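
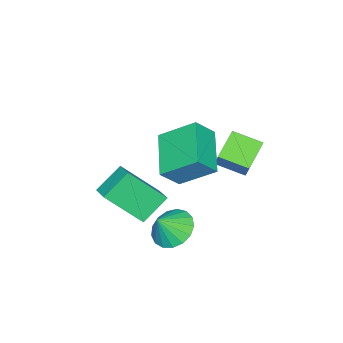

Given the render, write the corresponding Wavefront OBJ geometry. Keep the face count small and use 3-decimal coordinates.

v -0.767 -1.27 -0.219
v -0.051 -1.694 0.645
v -1.199 0.149 0.835
v -0.483 -0.275 1.7
v 0.843 -0.185 -1.02
v 1.559 -0.609 -0.155
v 0.411 1.234 0.035
v 1.127 0.81 0.899
v -2.781 -0.139 -0.667
v -2.53 0.162 0.042
v -3.099 1.086 -1.076
v -2.848 1.387 -0.367
v -1.392 0.033 -1.233
v -1.141 0.334 -0.524
v -1.71 1.258 -1.642
v -1.459 1.559 -0.933
v 0.454 -0.739 -4.247
v 1.108 -1.131 -4.863
v 1.146 -1.021 -3.333
v 1.242 -0.683 -4.827
v 1.196 -0.248 -4.657
v 0.98 0.075 -4.394
v 0.643 0.211 -4.097
v 0.263 0.129 -3.834
v -0.073 -0.151 -3.666
v -0.288 -0.566 -3.631
v -0.334 -1.021 -3.736
v -0.199 -1.411 -3.959
v 0.086 -1.647 -4.248
v 0.455 -1.675 -4.536
v 0.823 -1.489 -4.758
v 0.579 -4.237 -3.331
v -0.497 -3.79 -2.386
v -0.23 -2.914 -4.877
v -1.306 -2.466 -3.932
v 1.206 -3.454 -2.988
v 0.13 -3.006 -2.043
v 0.397 -2.13 -4.534
v -0.679 -1.683 -3.589
f 2 4 1
f 5 2 1
f 1 4 3
f 3 5 1
f 2 8 4
f 6 2 5
f 6 8 2
f 4 8 3
f 7 5 3
f 3 8 7
f 7 6 5
f 8 6 7
f 10 12 9
f 13 10 9
f 9 12 11
f 11 13 9
f 10 16 12
f 14 10 13
f 14 16 10
f 12 16 11
f 15 13 11
f 11 16 15
f 15 14 13
f 16 14 15
f 18 17 20
f 18 20 19
f 20 17 21
f 20 21 19
f 21 17 22
f 21 22 19
f 22 17 23
f 22 23 19
f 23 17 24
f 23 24 19
f 24 17 25
f 24 25 19
f 25 17 26
f 25 26 19
f 26 17 27
f 26 27 19
f 27 17 28
f 27 28 19
f 28 17 29
f 28 29 19
f 29 17 30
f 29 30 19
f 30 17 31
f 30 31 19
f 31 17 18
f 31 18 19
f 33 35 32
f 36 33 32
f 32 35 34
f 34 36 32
f 33 39 35
f 37 33 36
f 37 39 33
f 35 39 34
f 38 36 34
f 34 39 38
f 38 37 36
f 39 37 38



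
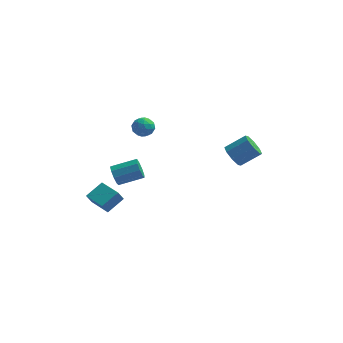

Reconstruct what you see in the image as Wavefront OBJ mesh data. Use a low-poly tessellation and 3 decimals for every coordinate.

v 3.411 0.771 0.29
v 3.714 1.187 -0.349
v 4.873 1.664 0.511
v 4.569 1.249 1.15
v 3.317 1.531 -0.005
v 4.476 2.008 0.855
v 2.975 1.43 0.511
v 4.134 1.907 1.372
v 2.888 0.943 0.898
v 4.047 1.421 1.758
v 3.107 0.356 0.929
v 4.266 0.833 1.789
v 3.504 0.012 0.585
v 4.663 0.489 1.445
v 3.846 0.113 0.068
v 5.005 0.59 0.929
v 3.933 0.599 -0.318
v 5.092 1.077 0.542
v -4.504 -1.803 -3.027
v -4.761 -2.099 -2.295
v -3.756 -0.9 -2.4
v -4.012 -1.195 -1.668
v -3.308 -2.805 -3.012
v -3.564 -3.1 -2.28
v -2.559 -1.901 -2.385
v -2.816 -2.197 -1.653
v -2.86 -2.848 0.348
v -2.555 -3.178 -0.201
v -1.135 -2.702 0.302
v -1.44 -2.372 0.852
v -2.665 -2.72 -0.323
v -1.245 -2.245 0.181
v -2.866 -2.323 -0.13
v -1.446 -1.847 0.374
v -3.065 -2.171 0.286
v -1.645 -1.695 0.79
v -3.168 -2.335 0.732
v -1.748 -1.86 1.235
v -3.127 -2.74 0.997
v -1.706 -2.265 1.501
v -2.961 -3.195 0.959
v -1.541 -2.719 1.463
v -2.748 -3.487 0.635
v -1.328 -3.012 1.139
v -2.587 -3.48 0.177
v -1.167 -3.005 0.681
v -2.509 3.422 0.032
v -2.079 3.624 0.622
v -2.721 2.336 0.558
v -2.291 2.538 1.148
v -2.959 2.876 1.032
v -2.828 3.547 0.707
v -1.972 2.413 0.473
v -1.841 3.084 0.148
v -1.748 3 0.894
v -2.357 3.287 1.24
v -2.443 2.673 -0.06
v -3.052 2.96 0.286
v -2.276 3.618 0.281
v -2.524 2.342 0.899
v -2.917 2.541 0.831
v -2.664 2.659 1.178
v -2.715 3.573 0.331
v -2.463 3.692 0.677
v -2.98 3.252 0.919
v -2.337 2.268 0.503
v -2.085 2.387 0.849
v -2.136 3.301 0.002
v -1.883 3.419 0.349
v -1.82 2.708 0.261
v -1.828 3.37 0.787
v -1.953 2.732 1.097
v -1.765 2.659 0.7
v -1.688 3.053 0.509
v -2.186 3.539 0.991
v -2.311 2.901 1.3
v -2.703 3.099 1.232
v -2.626 3.494 1.041
v -1.992 3.172 1.151
v -2.489 3.059 -0.12
v -2.614 2.421 0.189
v -2.174 2.466 0.139
v -2.097 2.861 -0.052
v -2.847 3.228 0.083
v -2.972 2.59 0.393
v -3.112 2.907 0.671
v -3.035 3.301 0.48
v -2.808 2.788 0.029
f 2 1 5
f 2 5 3
f 3 5 6
f 3 6 4
f 5 1 7
f 5 7 6
f 6 7 8
f 6 8 4
f 7 1 9
f 7 9 8
f 8 9 10
f 8 10 4
f 9 1 11
f 9 11 10
f 10 11 12
f 10 12 4
f 11 1 13
f 11 13 12
f 12 13 14
f 12 14 4
f 13 1 15
f 13 15 14
f 14 15 16
f 14 16 4
f 15 1 17
f 15 17 16
f 16 17 18
f 16 18 4
f 17 1 2
f 17 2 18
f 18 2 3
f 18 3 4
f 20 22 19
f 23 20 19
f 19 22 21
f 21 23 19
f 20 26 22
f 24 20 23
f 24 26 20
f 22 26 21
f 25 23 21
f 21 26 25
f 25 24 23
f 26 24 25
f 28 27 31
f 28 31 29
f 29 31 32
f 29 32 30
f 31 27 33
f 31 33 32
f 32 33 34
f 32 34 30
f 33 27 35
f 33 35 34
f 34 35 36
f 34 36 30
f 35 27 37
f 35 37 36
f 36 37 38
f 36 38 30
f 37 27 39
f 37 39 38
f 38 39 40
f 38 40 30
f 39 27 41
f 39 41 40
f 40 41 42
f 40 42 30
f 41 27 43
f 41 43 42
f 42 43 44
f 42 44 30
f 43 27 45
f 43 45 44
f 44 45 46
f 44 46 30
f 45 27 28
f 45 28 46
f 46 28 29
f 46 29 30
f 47 84 63
f 84 58 87
f 63 87 52
f 84 87 63
f 47 63 59
f 63 52 64
f 59 64 48
f 63 64 59
f 47 59 68
f 59 48 69
f 68 69 54
f 59 69 68
f 47 68 80
f 68 54 83
f 80 83 57
f 68 83 80
f 47 80 84
f 80 57 88
f 84 88 58
f 80 88 84
f 48 64 75
f 64 52 78
f 75 78 56
f 64 78 75
f 52 87 65
f 87 58 86
f 65 86 51
f 87 86 65
f 58 88 85
f 88 57 81
f 85 81 49
f 88 81 85
f 57 83 82
f 83 54 70
f 82 70 53
f 83 70 82
f 54 69 74
f 69 48 71
f 74 71 55
f 69 71 74
f 50 76 62
f 76 56 77
f 62 77 51
f 76 77 62
f 50 62 60
f 62 51 61
f 60 61 49
f 62 61 60
f 50 60 67
f 60 49 66
f 67 66 53
f 60 66 67
f 50 67 72
f 67 53 73
f 72 73 55
f 67 73 72
f 50 72 76
f 72 55 79
f 76 79 56
f 72 79 76
f 51 77 65
f 77 56 78
f 65 78 52
f 77 78 65
f 49 61 85
f 61 51 86
f 85 86 58
f 61 86 85
f 53 66 82
f 66 49 81
f 82 81 57
f 66 81 82
f 55 73 74
f 73 53 70
f 74 70 54
f 73 70 74
f 56 79 75
f 79 55 71
f 75 71 48
f 79 71 75



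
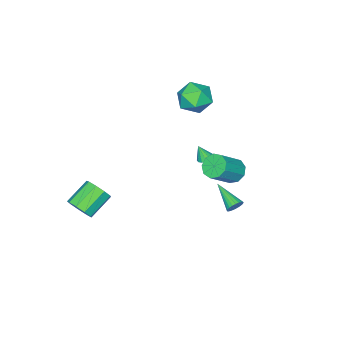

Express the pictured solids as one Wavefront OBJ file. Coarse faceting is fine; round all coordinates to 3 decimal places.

v -0.341 3.345 0.752
v 0.205 3.533 0.157
v 1.608 3.304 1.372
v 1.061 3.115 1.968
v 0.046 4.005 0.43
v 1.448 3.775 1.646
v -0.295 4.167 0.854
v 1.108 3.937 2.07
v -0.657 3.945 1.231
v 0.745 3.715 2.446
v -0.872 3.442 1.383
v 0.531 3.212 2.598
v -0.838 2.894 1.241
v 0.564 2.664 2.456
v -0.572 2.556 0.87
v 0.831 2.326 2.085
v -0.198 2.588 0.444
v 1.205 2.358 1.659
v 0.109 2.974 0.162
v 1.512 2.744 1.377
v -3.494 -1.324 -2.759
v -3.153 -1.674 -2.964
v -3.306 -1.716 -1.781
v -2.993 -1.431 -2.898
v -2.993 -1.153 -2.787
v -3.152 -0.93 -2.667
v -3.419 -0.832 -2.577
v -3.71 -0.891 -2.544
v -3.932 -1.087 -2.58
v -4.016 -1.358 -2.672
v -3.933 -1.619 -2.792
v -3.711 -1.786 -2.902
v -3.42 -1.807 -2.966
v -1.304 2.765 -3.455
v -1.081 2.494 -3.891
v -1.716 1.095 -2.625
v -0.907 2.515 -3.761
v -0.793 2.575 -3.584
v -0.757 2.664 -3.387
v -0.804 2.768 -3.201
v -0.928 2.871 -3.054
v -1.108 2.959 -2.967
v -1.318 3.017 -2.955
v -1.526 3.037 -3.018
v -1.701 3.015 -3.149
v -1.814 2.955 -3.325
v -1.85 2.867 -3.522
v -1.803 2.763 -3.708
v -1.68 2.659 -3.856
v -1.499 2.571 -3.942
v -1.289 2.513 -3.955
v -3.748 -1.01 2.318
v -2.601 -1.35 2.388
v -4.299 -2.87 2.312
v -3.152 -3.21 2.382
v -3.675 -2.671 3.316
v -3.335 -1.522 3.32
v -3.565 -2.698 1.38
v -3.225 -1.549 1.384
v -2.488 -2.393 1.808
v -2.556 -2.377 3.005
v -4.344 -1.843 1.695
v -4.412 -1.827 2.892
v 4.601 -3.837 -3.593
v 5.012 -4.216 -2.888
v 3.51 -4.082 -1.941
v 3.099 -3.703 -2.647
v 5.079 -3.604 -2.867
v 3.577 -3.47 -1.921
v 4.923 -3.102 -3.186
v 3.421 -2.968 -2.24
v 4.616 -2.943 -3.696
v 3.114 -2.809 -2.75
v 4.302 -3.203 -4.157
v 2.8 -3.069 -3.211
v 4.128 -3.759 -4.355
v 2.626 -3.625 -3.409
v 4.175 -4.352 -4.196
v 2.673 -4.218 -3.25
v 4.422 -4.704 -3.755
v 2.92 -4.57 -2.809
v 4.752 -4.65 -3.238
v 3.25 -4.516 -2.292
f 2 1 5
f 2 5 3
f 3 5 6
f 3 6 4
f 5 1 7
f 5 7 6
f 6 7 8
f 6 8 4
f 7 1 9
f 7 9 8
f 8 9 10
f 8 10 4
f 9 1 11
f 9 11 10
f 10 11 12
f 10 12 4
f 11 1 13
f 11 13 12
f 12 13 14
f 12 14 4
f 13 1 15
f 13 15 14
f 14 15 16
f 14 16 4
f 15 1 17
f 15 17 16
f 16 17 18
f 16 18 4
f 17 1 19
f 17 19 18
f 18 19 20
f 18 20 4
f 19 1 2
f 19 2 20
f 20 2 3
f 20 3 4
f 22 21 24
f 22 24 23
f 24 21 25
f 24 25 23
f 25 21 26
f 25 26 23
f 26 21 27
f 26 27 23
f 27 21 28
f 27 28 23
f 28 21 29
f 28 29 23
f 29 21 30
f 29 30 23
f 30 21 31
f 30 31 23
f 31 21 32
f 31 32 23
f 32 21 33
f 32 33 23
f 33 21 22
f 33 22 23
f 35 34 37
f 35 37 36
f 37 34 38
f 37 38 36
f 38 34 39
f 38 39 36
f 39 34 40
f 39 40 36
f 40 34 41
f 40 41 36
f 41 34 42
f 41 42 36
f 42 34 43
f 42 43 36
f 43 34 44
f 43 44 36
f 44 34 45
f 44 45 36
f 45 34 46
f 45 46 36
f 46 34 47
f 46 47 36
f 47 34 48
f 47 48 36
f 48 34 49
f 48 49 36
f 49 34 50
f 49 50 36
f 50 34 51
f 50 51 36
f 51 34 35
f 51 35 36
f 52 63 57
f 52 57 53
f 52 53 59
f 52 59 62
f 52 62 63
f 53 57 61
f 57 63 56
f 63 62 54
f 62 59 58
f 59 53 60
f 55 61 56
f 55 56 54
f 55 54 58
f 55 58 60
f 55 60 61
f 56 61 57
f 54 56 63
f 58 54 62
f 60 58 59
f 61 60 53
f 65 64 68
f 65 68 66
f 66 68 69
f 66 69 67
f 68 64 70
f 68 70 69
f 69 70 71
f 69 71 67
f 70 64 72
f 70 72 71
f 71 72 73
f 71 73 67
f 72 64 74
f 72 74 73
f 73 74 75
f 73 75 67
f 74 64 76
f 74 76 75
f 75 76 77
f 75 77 67
f 76 64 78
f 76 78 77
f 77 78 79
f 77 79 67
f 78 64 80
f 78 80 79
f 79 80 81
f 79 81 67
f 80 64 82
f 80 82 81
f 81 82 83
f 81 83 67
f 82 64 65
f 82 65 83
f 83 65 66
f 83 66 67



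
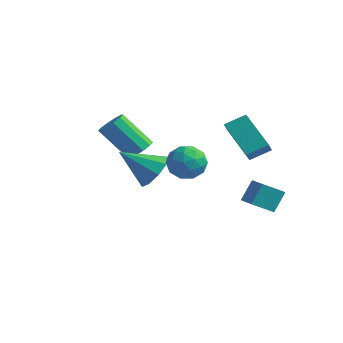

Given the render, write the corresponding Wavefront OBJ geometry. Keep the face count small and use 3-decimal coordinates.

v -0.345 -1.862 0.391
v 0.362 -1.941 1.094
v -1.575 -2.758 1.529
v 0.014 -1.358 1.177
v -0.502 -1.011 0.892
v -0.945 -1.062 0.373
v -1.107 -1.487 -0.137
v -0.912 -2.088 -0.401
v -0.453 -2.583 -0.293
v 0.058 -2.741 0.134
v 0.379 -2.487 0.682
v -3.142 0.502 -0.201
v -2.589 0.496 0.275
v -3.905 0.012 1.798
v -4.458 0.018 1.321
v -2.757 0.914 0.262
v -4.074 0.43 1.785
v -3.072 1.175 0.073
v -4.389 0.691 1.595
v -3.414 1.179 -0.222
v -4.731 0.695 1.301
v -3.652 0.924 -0.508
v -4.969 0.44 1.014
v -3.695 0.508 -0.678
v -5.011 0.024 0.845
v -3.526 0.09 -0.665
v -4.843 -0.394 0.858
v -3.211 -0.171 -0.475
v -4.528 -0.655 1.047
v -2.869 -0.175 -0.181
v -4.186 -0.659 1.342
v -2.631 0.08 0.106
v -3.948 -0.404 1.628
v 0.241 -1.069 1.539
v 0.631 -0.68 0.77
v 1.389 -2.08 1.61
v 1.779 -1.691 0.841
v 1.761 -1.211 1.657
v 1.051 -0.586 1.612
v 0.969 -2.174 0.768
v 0.259 -1.549 0.723
v 1.081 -1.363 0.293
v 1.571 -0.768 0.842
v 0.449 -1.992 1.538
v 0.939 -1.397 2.087
v 0.335 -0.786 1.148
v 1.685 -1.974 1.232
v 1.674 -1.692 1.711
v 1.903 -1.463 1.259
v 0.582 -0.731 1.643
v 0.812 -0.502 1.191
v 1.476 -0.814 1.713
v 1.208 -2.258 1.189
v 1.438 -2.029 0.737
v 0.117 -1.297 1.121
v 0.346 -1.068 0.669
v 0.544 -1.946 0.667
v 0.829 -0.958 0.416
v 1.504 -1.552 0.458
v 1.028 -1.836 0.414
v 0.61 -1.469 0.389
v 1.117 -0.609 0.739
v 1.792 -1.203 0.781
v 1.781 -0.921 1.26
v 1.364 -0.554 1.234
v 1.381 -1.01 0.458
v 0.228 -1.557 1.599
v 0.903 -2.151 1.641
v 0.656 -2.206 1.146
v 0.239 -1.839 1.12
v 0.516 -1.208 1.922
v 1.191 -1.802 1.964
v 1.41 -1.291 1.991
v 0.992 -0.924 1.966
v 0.639 -1.75 1.922
v 1.775 2.253 -2.71
v 1.847 2.97 -1.725
v 0.922 2.618 -2.913
v 0.994 3.335 -1.929
v 2.346 3.185 -3.431
v 2.418 3.902 -2.447
v 1.493 3.55 -3.635
v 1.565 4.267 -2.65
v -0.014 2.529 1.626
v 0.592 3.347 2.117
v -0.241 3.068 1.009
v 0.364 3.886 1.5
v 1.676 1.954 0.5
v 2.281 2.772 0.991
v 1.448 2.493 -0.117
v 2.054 3.311 0.374
f 2 1 4
f 2 4 3
f 4 1 5
f 4 5 3
f 5 1 6
f 5 6 3
f 6 1 7
f 6 7 3
f 7 1 8
f 7 8 3
f 8 1 9
f 8 9 3
f 9 1 10
f 9 10 3
f 10 1 11
f 10 11 3
f 11 1 2
f 11 2 3
f 13 12 16
f 13 16 14
f 14 16 17
f 14 17 15
f 16 12 18
f 16 18 17
f 17 18 19
f 17 19 15
f 18 12 20
f 18 20 19
f 19 20 21
f 19 21 15
f 20 12 22
f 20 22 21
f 21 22 23
f 21 23 15
f 22 12 24
f 22 24 23
f 23 24 25
f 23 25 15
f 24 12 26
f 24 26 25
f 25 26 27
f 25 27 15
f 26 12 28
f 26 28 27
f 27 28 29
f 27 29 15
f 28 12 30
f 28 30 29
f 29 30 31
f 29 31 15
f 30 12 32
f 30 32 31
f 31 32 33
f 31 33 15
f 32 12 13
f 32 13 33
f 33 13 14
f 33 14 15
f 34 71 50
f 71 45 74
f 50 74 39
f 71 74 50
f 34 50 46
f 50 39 51
f 46 51 35
f 50 51 46
f 34 46 55
f 46 35 56
f 55 56 41
f 46 56 55
f 34 55 67
f 55 41 70
f 67 70 44
f 55 70 67
f 34 67 71
f 67 44 75
f 71 75 45
f 67 75 71
f 35 51 62
f 51 39 65
f 62 65 43
f 51 65 62
f 39 74 52
f 74 45 73
f 52 73 38
f 74 73 52
f 45 75 72
f 75 44 68
f 72 68 36
f 75 68 72
f 44 70 69
f 70 41 57
f 69 57 40
f 70 57 69
f 41 56 61
f 56 35 58
f 61 58 42
f 56 58 61
f 37 63 49
f 63 43 64
f 49 64 38
f 63 64 49
f 37 49 47
f 49 38 48
f 47 48 36
f 49 48 47
f 37 47 54
f 47 36 53
f 54 53 40
f 47 53 54
f 37 54 59
f 54 40 60
f 59 60 42
f 54 60 59
f 37 59 63
f 59 42 66
f 63 66 43
f 59 66 63
f 38 64 52
f 64 43 65
f 52 65 39
f 64 65 52
f 36 48 72
f 48 38 73
f 72 73 45
f 48 73 72
f 40 53 69
f 53 36 68
f 69 68 44
f 53 68 69
f 42 60 61
f 60 40 57
f 61 57 41
f 60 57 61
f 43 66 62
f 66 42 58
f 62 58 35
f 66 58 62
f 77 79 76
f 80 77 76
f 76 79 78
f 78 80 76
f 77 83 79
f 81 77 80
f 81 83 77
f 79 83 78
f 82 80 78
f 78 83 82
f 82 81 80
f 83 81 82
f 85 87 84
f 88 85 84
f 84 87 86
f 86 88 84
f 85 91 87
f 89 85 88
f 89 91 85
f 87 91 86
f 90 88 86
f 86 91 90
f 90 89 88
f 91 89 90



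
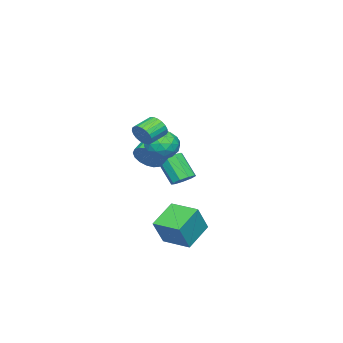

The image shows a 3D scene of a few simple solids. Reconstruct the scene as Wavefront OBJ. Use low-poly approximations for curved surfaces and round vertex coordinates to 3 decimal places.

v -3.745 -1.135 -2.375
v -3.029 -1.441 -2.423
v -3.379 -2.491 -0.953
v -4.095 -2.185 -0.905
v -3.022 -1.008 -2.112
v -3.372 -2.058 -0.642
v -3.353 -0.634 -1.924
v -3.703 -1.684 -0.454
v -3.867 -0.495 -1.946
v -4.217 -1.545 -0.477
v -4.325 -0.655 -2.17
v -4.675 -1.705 -0.7
v -4.511 -1.04 -2.489
v -4.861 -2.09 -1.019
v -4.339 -1.469 -2.755
v -4.688 -2.519 -1.285
v -3.889 -1.742 -2.843
v -4.238 -2.792 -1.373
v -3.372 -1.731 -2.712
v -3.721 -2.781 -1.242
v -0.56 -0.005 1.894
v 0.322 0.342 2.325
v 0.318 -1.142 1.015
v 1.2 -0.795 1.446
v 0.502 -1.306 2.026
v -0.04 -0.603 2.57
v 0.68 -0.197 0.77
v 0.138 0.506 1.314
v 1.088 0.223 1.631
v 0.978 -0.462 2.407
v -0.338 -0.338 0.933
v -0.448 -1.023 1.709
v -0.196 0.268 2.187
v 0.836 -1.068 1.153
v 0.426 -1.368 1.494
v 0.944 -1.164 1.748
v -0.409 -0.287 2.331
v 0.11 -0.083 2.584
v 0.216 -1.051 2.408
v 0.53 -0.717 0.756
v 1.049 -0.513 1.009
v -0.304 0.364 1.592
v 0.214 0.568 1.846
v 0.424 0.251 0.932
v 0.773 0.403 2.032
v 1.289 -0.266 1.515
v 0.983 0.086 1.118
v 0.664 0.499 1.438
v 0.708 -0 2.488
v 1.224 -0.668 1.971
v 0.814 -0.969 2.312
v 0.495 -0.555 2.632
v 1.158 -0.07 2.08
v -0.584 -0.132 1.369
v -0.068 -0.8 0.852
v 0.145 -0.245 0.708
v -0.174 0.169 1.028
v -0.649 -0.534 1.825
v -0.133 -1.203 1.308
v -0.024 -1.299 1.902
v -0.343 -0.886 2.222
v -0.518 -0.73 1.26
v 2.527 -0.445 3.049
v 2.851 -0.261 3.688
v 1.798 0.128 4.111
v 1.473 -0.055 3.471
v 2.881 -0.002 3.524
v 1.828 0.387 3.947
v 2.85 0.18 3.278
v 1.796 0.569 3.701
v 2.763 0.255 2.993
v 1.709 0.644 3.416
v 2.635 0.208 2.717
v 1.581 0.597 3.14
v 2.488 0.049 2.498
v 1.435 0.438 2.921
v 2.348 -0.196 2.375
v 1.295 0.193 2.798
v 2.239 -0.484 2.368
v 1.186 -0.095 2.791
v 2.18 -0.765 2.479
v 1.126 -0.375 2.901
v 2.181 -0.99 2.688
v 1.127 -0.601 3.111
v 2.241 -1.121 2.96
v 1.188 -0.732 3.382
v 2.351 -1.136 3.247
v 1.298 -0.746 3.669
v 2.491 -1.03 3.499
v 1.438 -0.641 3.922
v 2.638 -0.824 3.674
v 1.584 -0.435 4.097
v 2.765 -0.552 3.741
v 1.712 -0.163 4.164
v 3.019 1.062 -4.264
v 1.418 1.347 -3.302
v 3.308 2.767 -4.29
v 1.707 3.053 -3.327
v 3.953 0.927 -2.673
v 2.352 1.213 -1.71
v 4.242 2.633 -2.698
v 2.641 2.918 -1.736
v -0.835 -1.87 0.157
v -0.458 -2.218 0.957
v -2.247 -2.078 1.862
v -2.625 -1.73 1.063
v -0.403 -1.769 0.997
v -2.192 -1.628 1.902
v -0.446 -1.342 0.845
v -2.235 -1.202 1.75
v -0.579 -1.037 0.535
v -2.368 -0.897 1.44
v -0.771 -0.922 0.139
v -2.56 -0.782 1.044
v -0.977 -1.025 -0.253
v -2.766 -0.885 0.652
v -1.151 -1.321 -0.551
v -2.94 -1.181 0.354
v -1.253 -1.743 -0.687
v -3.042 -1.603 0.219
v -1.259 -2.194 -0.629
v -3.048 -2.054 0.276
v -1.168 -2.571 -0.391
v -2.957 -2.431 0.514
v -1.001 -2.787 -0.028
v -2.79 -2.647 0.878
v -0.796 -2.793 0.378
v -2.585 -2.653 1.284
v -0.6 -2.588 0.733
v -2.389 -2.448 1.639
f 2 1 5
f 2 5 3
f 3 5 6
f 3 6 4
f 5 1 7
f 5 7 6
f 6 7 8
f 6 8 4
f 7 1 9
f 7 9 8
f 8 9 10
f 8 10 4
f 9 1 11
f 9 11 10
f 10 11 12
f 10 12 4
f 11 1 13
f 11 13 12
f 12 13 14
f 12 14 4
f 13 1 15
f 13 15 14
f 14 15 16
f 14 16 4
f 15 1 17
f 15 17 16
f 16 17 18
f 16 18 4
f 17 1 19
f 17 19 18
f 18 19 20
f 18 20 4
f 19 1 2
f 19 2 20
f 20 2 3
f 20 3 4
f 21 58 37
f 58 32 61
f 37 61 26
f 58 61 37
f 21 37 33
f 37 26 38
f 33 38 22
f 37 38 33
f 21 33 42
f 33 22 43
f 42 43 28
f 33 43 42
f 21 42 54
f 42 28 57
f 54 57 31
f 42 57 54
f 21 54 58
f 54 31 62
f 58 62 32
f 54 62 58
f 22 38 49
f 38 26 52
f 49 52 30
f 38 52 49
f 26 61 39
f 61 32 60
f 39 60 25
f 61 60 39
f 32 62 59
f 62 31 55
f 59 55 23
f 62 55 59
f 31 57 56
f 57 28 44
f 56 44 27
f 57 44 56
f 28 43 48
f 43 22 45
f 48 45 29
f 43 45 48
f 24 50 36
f 50 30 51
f 36 51 25
f 50 51 36
f 24 36 34
f 36 25 35
f 34 35 23
f 36 35 34
f 24 34 41
f 34 23 40
f 41 40 27
f 34 40 41
f 24 41 46
f 41 27 47
f 46 47 29
f 41 47 46
f 24 46 50
f 46 29 53
f 50 53 30
f 46 53 50
f 25 51 39
f 51 30 52
f 39 52 26
f 51 52 39
f 23 35 59
f 35 25 60
f 59 60 32
f 35 60 59
f 27 40 56
f 40 23 55
f 56 55 31
f 40 55 56
f 29 47 48
f 47 27 44
f 48 44 28
f 47 44 48
f 30 53 49
f 53 29 45
f 49 45 22
f 53 45 49
f 64 63 67
f 64 67 65
f 65 67 68
f 65 68 66
f 67 63 69
f 67 69 68
f 68 69 70
f 68 70 66
f 69 63 71
f 69 71 70
f 70 71 72
f 70 72 66
f 71 63 73
f 71 73 72
f 72 73 74
f 72 74 66
f 73 63 75
f 73 75 74
f 74 75 76
f 74 76 66
f 75 63 77
f 75 77 76
f 76 77 78
f 76 78 66
f 77 63 79
f 77 79 78
f 78 79 80
f 78 80 66
f 79 63 81
f 79 81 80
f 80 81 82
f 80 82 66
f 81 63 83
f 81 83 82
f 82 83 84
f 82 84 66
f 83 63 85
f 83 85 84
f 84 85 86
f 84 86 66
f 85 63 87
f 85 87 86
f 86 87 88
f 86 88 66
f 87 63 89
f 87 89 88
f 88 89 90
f 88 90 66
f 89 63 91
f 89 91 90
f 90 91 92
f 90 92 66
f 91 63 93
f 91 93 92
f 92 93 94
f 92 94 66
f 93 63 64
f 93 64 94
f 94 64 65
f 94 65 66
f 96 98 95
f 99 96 95
f 95 98 97
f 97 99 95
f 96 102 98
f 100 96 99
f 100 102 96
f 98 102 97
f 101 99 97
f 97 102 101
f 101 100 99
f 102 100 101
f 104 103 107
f 104 107 105
f 105 107 108
f 105 108 106
f 107 103 109
f 107 109 108
f 108 109 110
f 108 110 106
f 109 103 111
f 109 111 110
f 110 111 112
f 110 112 106
f 111 103 113
f 111 113 112
f 112 113 114
f 112 114 106
f 113 103 115
f 113 115 114
f 114 115 116
f 114 116 106
f 115 103 117
f 115 117 116
f 116 117 118
f 116 118 106
f 117 103 119
f 117 119 118
f 118 119 120
f 118 120 106
f 119 103 121
f 119 121 120
f 120 121 122
f 120 122 106
f 121 103 123
f 121 123 122
f 122 123 124
f 122 124 106
f 123 103 125
f 123 125 124
f 124 125 126
f 124 126 106
f 125 103 127
f 125 127 126
f 126 127 128
f 126 128 106
f 127 103 129
f 127 129 128
f 128 129 130
f 128 130 106
f 129 103 104
f 129 104 130
f 130 104 105
f 130 105 106



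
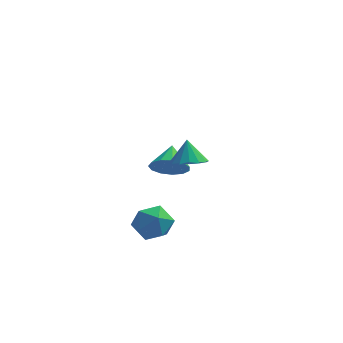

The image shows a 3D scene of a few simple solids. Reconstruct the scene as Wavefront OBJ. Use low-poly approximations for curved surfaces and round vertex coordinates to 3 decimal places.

v -2.841 -2.109 -0.278
v -1.877 -2.032 -0.633
v -2.763 -3.768 -0.427
v -1.799 -3.691 -0.782
v -2.004 -3.469 0.203
v -2.053 -2.443 0.295
v -2.587 -3.357 -1.355
v -2.636 -2.331 -1.263
v -1.72 -2.803 -1.299
v -1.36 -2.872 -0.336
v -3.28 -2.928 -0.724
v -2.92 -2.997 0.239
v -0.879 -1.807 2.791
v -0.077 -2.059 3.012
v -1.021 -1.293 3.889
v -0.024 -1.651 2.828
v -0.201 -1.285 2.634
v -0.56 -1.059 2.482
v -1.004 -1.033 2.413
v -1.415 -1.215 2.445
v -1.682 -1.555 2.57
v -1.735 -1.963 2.754
v -1.558 -2.329 2.948
v -1.199 -2.555 3.1
v -0.755 -2.58 3.169
v -0.344 -2.399 3.137
v -2.282 2.522 -0.464
v -1.69 2.943 -1.123
v -2.298 3.718 0.284
v -2.207 3.042 -1.292
v -2.747 2.976 -1.198
v -3.139 2.766 -0.871
v -3.26 2.478 -0.415
v -3.069 2.205 0.025
v -2.629 2.033 0.311
v -2.079 2.016 0.35
v -1.593 2.16 0.131
v -1.325 2.419 -0.277
v -1.362 2.711 -0.744
f 1 12 6
f 1 6 2
f 1 2 8
f 1 8 11
f 1 11 12
f 2 6 10
f 6 12 5
f 12 11 3
f 11 8 7
f 8 2 9
f 4 10 5
f 4 5 3
f 4 3 7
f 4 7 9
f 4 9 10
f 5 10 6
f 3 5 12
f 7 3 11
f 9 7 8
f 10 9 2
f 14 13 16
f 14 16 15
f 16 13 17
f 16 17 15
f 17 13 18
f 17 18 15
f 18 13 19
f 18 19 15
f 19 13 20
f 19 20 15
f 20 13 21
f 20 21 15
f 21 13 22
f 21 22 15
f 22 13 23
f 22 23 15
f 23 13 24
f 23 24 15
f 24 13 25
f 24 25 15
f 25 13 26
f 25 26 15
f 26 13 14
f 26 14 15
f 28 27 30
f 28 30 29
f 30 27 31
f 30 31 29
f 31 27 32
f 31 32 29
f 32 27 33
f 32 33 29
f 33 27 34
f 33 34 29
f 34 27 35
f 34 35 29
f 35 27 36
f 35 36 29
f 36 27 37
f 36 37 29
f 37 27 38
f 37 38 29
f 38 27 39
f 38 39 29
f 39 27 28
f 39 28 29



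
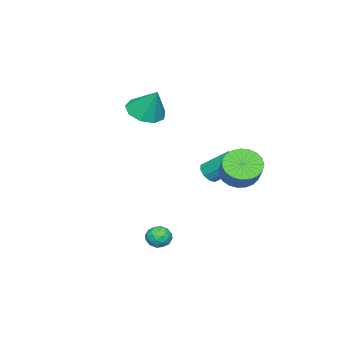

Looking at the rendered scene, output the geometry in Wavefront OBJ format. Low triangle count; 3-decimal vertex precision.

v -2.531 -3.994 2.309
v -1.541 -4.344 2.322
v -2.249 -3.146 3.791
v -1.576 -3.719 1.97
v -2.058 -3.223 1.777
v -2.761 -3.087 1.833
v -3.356 -3.376 2.112
v -3.565 -3.954 2.483
v -3.291 -4.551 2.773
v -2.66 -4.888 2.846
v -1.969 -4.806 2.668
v -3.106 -0.743 -1.417
v -2.449 -0.699 -1.375
v -2.597 0.547 -0.381
v -3.254 0.503 -0.423
v -2.571 -0.465 -1.686
v -2.719 0.781 -0.692
v -2.898 -0.337 -1.894
v -3.045 0.908 -0.9
v -3.304 -0.364 -1.92
v -3.452 0.881 -0.926
v -3.635 -0.536 -1.754
v -3.782 0.709 -0.76
v -3.763 -0.787 -1.459
v -3.911 0.459 -0.465
v -3.641 -1.021 -1.148
v -3.789 0.225 -0.154
v -3.315 -1.148 -0.94
v -3.462 0.097 0.054
v -2.908 -1.121 -0.914
v -3.056 0.124 0.08
v -2.578 -0.949 -1.08
v -2.725 0.296 -0.086
v 2.509 0.262 -3.689
v 3.013 -0.106 -3.437
v 1.827 -0.574 -3.543
v 2.331 -0.942 -3.291
v 2.092 -0.416 -2.946
v 2.514 0.101 -3.036
v 2.326 -0.781 -3.944
v 2.748 -0.264 -4.034
v 2.9 -0.75 -3.594
v 2.755 -0.524 -2.977
v 2.085 -0.156 -4.003
v 1.94 0.07 -3.386
v 2.821 0.151 -3.576
v 2.019 -0.831 -3.404
v 1.879 -0.522 -3.201
v 2.175 -0.738 -3.053
v 2.528 0.273 -3.34
v 2.824 0.057 -3.192
v 2.282 -0.125 -2.903
v 2.016 -0.737 -3.788
v 2.312 -0.953 -3.64
v 2.665 0.058 -3.927
v 2.961 -0.158 -3.779
v 2.558 -0.555 -4.077
v 3.051 -0.443 -3.52
v 2.65 -0.935 -3.434
v 2.647 -0.84 -3.818
v 2.895 -0.537 -3.871
v 2.966 -0.311 -3.157
v 2.565 -0.802 -3.071
v 2.424 -0.493 -2.869
v 2.672 -0.189 -2.921
v 2.899 -0.689 -3.25
v 2.275 0.122 -3.909
v 1.874 -0.369 -3.823
v 2.168 -0.491 -4.059
v 2.416 -0.187 -4.111
v 2.19 0.255 -3.546
v 1.789 -0.237 -3.46
v 1.945 -0.143 -3.109
v 2.193 0.16 -3.162
v 1.941 0.009 -3.73
v -2.523 1.199 -0.799
v -1.734 0.716 -1.179
v -0.848 1.379 -0.181
v -1.637 1.861 0.199
v -1.74 1.065 -1.406
v -0.853 1.727 -0.408
v -1.881 1.437 -1.527
v -0.994 2.099 -0.529
v -2.133 1.767 -1.523
v -1.246 2.43 -0.525
v -2.452 2 -1.394
v -1.566 2.662 -0.396
v -2.784 2.094 -1.161
v -1.898 2.756 -0.163
v -3.071 2.033 -0.866
v -2.185 2.695 0.132
v -3.263 1.828 -0.56
v -2.377 2.49 0.438
v -3.327 1.514 -0.294
v -2.441 2.176 0.703
v -3.252 1.146 -0.116
v -2.366 1.808 0.881
v -3.051 0.787 -0.056
v -2.165 1.449 0.941
v -2.759 0.499 -0.125
v -1.873 1.161 0.873
v -2.426 0.332 -0.31
v -1.54 0.994 0.688
v -2.11 0.315 -0.579
v -1.224 0.978 0.419
v -1.865 0.451 -0.887
v -0.979 1.113 0.111
f 2 1 4
f 2 4 3
f 4 1 5
f 4 5 3
f 5 1 6
f 5 6 3
f 6 1 7
f 6 7 3
f 7 1 8
f 7 8 3
f 8 1 9
f 8 9 3
f 9 1 10
f 9 10 3
f 10 1 11
f 10 11 3
f 11 1 2
f 11 2 3
f 13 12 16
f 13 16 14
f 14 16 17
f 14 17 15
f 16 12 18
f 16 18 17
f 17 18 19
f 17 19 15
f 18 12 20
f 18 20 19
f 19 20 21
f 19 21 15
f 20 12 22
f 20 22 21
f 21 22 23
f 21 23 15
f 22 12 24
f 22 24 23
f 23 24 25
f 23 25 15
f 24 12 26
f 24 26 25
f 25 26 27
f 25 27 15
f 26 12 28
f 26 28 27
f 27 28 29
f 27 29 15
f 28 12 30
f 28 30 29
f 29 30 31
f 29 31 15
f 30 12 32
f 30 32 31
f 31 32 33
f 31 33 15
f 32 12 13
f 32 13 33
f 33 13 14
f 33 14 15
f 34 71 50
f 71 45 74
f 50 74 39
f 71 74 50
f 34 50 46
f 50 39 51
f 46 51 35
f 50 51 46
f 34 46 55
f 46 35 56
f 55 56 41
f 46 56 55
f 34 55 67
f 55 41 70
f 67 70 44
f 55 70 67
f 34 67 71
f 67 44 75
f 71 75 45
f 67 75 71
f 35 51 62
f 51 39 65
f 62 65 43
f 51 65 62
f 39 74 52
f 74 45 73
f 52 73 38
f 74 73 52
f 45 75 72
f 75 44 68
f 72 68 36
f 75 68 72
f 44 70 69
f 70 41 57
f 69 57 40
f 70 57 69
f 41 56 61
f 56 35 58
f 61 58 42
f 56 58 61
f 37 63 49
f 63 43 64
f 49 64 38
f 63 64 49
f 37 49 47
f 49 38 48
f 47 48 36
f 49 48 47
f 37 47 54
f 47 36 53
f 54 53 40
f 47 53 54
f 37 54 59
f 54 40 60
f 59 60 42
f 54 60 59
f 37 59 63
f 59 42 66
f 63 66 43
f 59 66 63
f 38 64 52
f 64 43 65
f 52 65 39
f 64 65 52
f 36 48 72
f 48 38 73
f 72 73 45
f 48 73 72
f 40 53 69
f 53 36 68
f 69 68 44
f 53 68 69
f 42 60 61
f 60 40 57
f 61 57 41
f 60 57 61
f 43 66 62
f 66 42 58
f 62 58 35
f 66 58 62
f 77 76 80
f 77 80 78
f 78 80 81
f 78 81 79
f 80 76 82
f 80 82 81
f 81 82 83
f 81 83 79
f 82 76 84
f 82 84 83
f 83 84 85
f 83 85 79
f 84 76 86
f 84 86 85
f 85 86 87
f 85 87 79
f 86 76 88
f 86 88 87
f 87 88 89
f 87 89 79
f 88 76 90
f 88 90 89
f 89 90 91
f 89 91 79
f 90 76 92
f 90 92 91
f 91 92 93
f 91 93 79
f 92 76 94
f 92 94 93
f 93 94 95
f 93 95 79
f 94 76 96
f 94 96 95
f 95 96 97
f 95 97 79
f 96 76 98
f 96 98 97
f 97 98 99
f 97 99 79
f 98 76 100
f 98 100 99
f 99 100 101
f 99 101 79
f 100 76 102
f 100 102 101
f 101 102 103
f 101 103 79
f 102 76 104
f 102 104 103
f 103 104 105
f 103 105 79
f 104 76 106
f 104 106 105
f 105 106 107
f 105 107 79
f 106 76 77
f 106 77 107
f 107 77 78
f 107 78 79



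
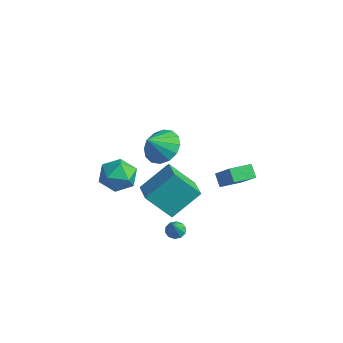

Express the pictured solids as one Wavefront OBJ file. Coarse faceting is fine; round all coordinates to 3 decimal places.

v 1.159 -3.291 0.06
v 1.519 -2.782 0.827
v 2.601 -3.938 -0.187
v 2.961 -3.429 0.58
v 2.318 -4.165 0.732
v 1.427 -3.765 0.885
v 2.693 -2.955 -0.245
v 1.802 -2.555 -0.092
v 2.467 -2.575 0.639
v 2.235 -3.322 1.243
v 1.885 -3.398 -0.603
v 1.653 -4.145 0.001
v 1.678 -1.507 -2.606
v 2.071 -0.055 -1.365
v 0.44 -0.864 -2.965
v 0.833 0.588 -1.724
v 2.547 -0.588 -3.956
v 2.94 0.864 -2.715
v 1.309 0.055 -4.315
v 1.702 1.507 -3.074
v 3.484 -1.916 2.515
v 3.869 -1.269 3.142
v 3.456 -2.764 3.405
v 3.367 -1.209 3.183
v 2.896 -1.339 3.045
v 2.583 -1.623 2.765
v 2.511 -1.986 2.418
v 2.7 -2.33 2.096
v 3.099 -2.563 1.887
v 3.601 -2.623 1.846
v 4.072 -2.494 1.984
v 4.385 -2.21 2.264
v 4.457 -1.847 2.612
v 4.268 -1.503 2.933
v 3.629 -1.252 -3.793
v 3.914 -1.545 -4.08
v 4.091 -1.788 -2.787
v 4.074 -1.288 -4.017
v 4.064 -1.017 -3.868
v 3.887 -0.836 -3.69
v 3.612 -0.814 -3.552
v 3.343 -0.959 -3.505
v 3.183 -1.216 -3.568
v 3.193 -1.486 -3.717
v 3.37 -1.667 -3.895
v 3.645 -1.69 -4.034
v 2.534 2.359 -3.288
v 1.989 2.525 -2.726
v 2.834 3.468 -3.325
v 2.289 3.634 -2.764
v 3.951 2.026 -1.816
v 3.406 2.192 -1.255
v 4.251 3.135 -1.854
v 3.706 3.301 -1.292
f 1 12 6
f 1 6 2
f 1 2 8
f 1 8 11
f 1 11 12
f 2 6 10
f 6 12 5
f 12 11 3
f 11 8 7
f 8 2 9
f 4 10 5
f 4 5 3
f 4 3 7
f 4 7 9
f 4 9 10
f 5 10 6
f 3 5 12
f 7 3 11
f 9 7 8
f 10 9 2
f 14 16 13
f 17 14 13
f 13 16 15
f 15 17 13
f 14 20 16
f 18 14 17
f 18 20 14
f 16 20 15
f 19 17 15
f 15 20 19
f 19 18 17
f 20 18 19
f 22 21 24
f 22 24 23
f 24 21 25
f 24 25 23
f 25 21 26
f 25 26 23
f 26 21 27
f 26 27 23
f 27 21 28
f 27 28 23
f 28 21 29
f 28 29 23
f 29 21 30
f 29 30 23
f 30 21 31
f 30 31 23
f 31 21 32
f 31 32 23
f 32 21 33
f 32 33 23
f 33 21 34
f 33 34 23
f 34 21 22
f 34 22 23
f 36 35 38
f 36 38 37
f 38 35 39
f 38 39 37
f 39 35 40
f 39 40 37
f 40 35 41
f 40 41 37
f 41 35 42
f 41 42 37
f 42 35 43
f 42 43 37
f 43 35 44
f 43 44 37
f 44 35 45
f 44 45 37
f 45 35 46
f 45 46 37
f 46 35 36
f 46 36 37
f 48 50 47
f 51 48 47
f 47 50 49
f 49 51 47
f 48 54 50
f 52 48 51
f 52 54 48
f 50 54 49
f 53 51 49
f 49 54 53
f 53 52 51
f 54 52 53



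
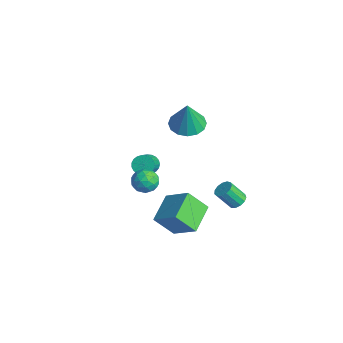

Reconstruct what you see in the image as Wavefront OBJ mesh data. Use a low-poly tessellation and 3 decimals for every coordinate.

v -0.569 -1.421 -2.839
v 0.8 -0.728 -1.752
v -0.083 -0.405 -4.098
v 1.286 0.288 -3.011
v 0.614 -2.768 -3.469
v 1.983 -2.075 -2.382
v 1.1 -1.752 -4.728
v 2.469 -1.059 -3.641
v -0.458 -2.074 -1.118
v 0.311 -2.383 -0.972
v -1.011 -3.217 -0.628
v -0.242 -3.526 -0.482
v -0.53 -2.882 -0.025
v -0.188 -2.175 -0.327
v -0.512 -3.425 -1.273
v -0.17 -2.718 -1.575
v 0.277 -3.218 -1.068
v 0.266 -2.883 -0.297
v -0.966 -2.717 -1.303
v -0.977 -2.382 -0.532
v -0.025 -2.128 -1.088
v -0.675 -3.472 -0.512
v -0.844 -3.093 -0.243
v -0.392 -3.275 -0.158
v -0.318 -2.006 -0.709
v 0.134 -2.188 -0.623
v -0.36 -2.481 -0.067
v -0.834 -3.412 -0.977
v -0.382 -3.594 -0.891
v -0.308 -2.325 -1.442
v 0.144 -2.507 -1.357
v -0.34 -3.119 -1.533
v 0.407 -2.801 -1.059
v 0.082 -3.473 -0.771
v -0.077 -3.413 -1.235
v 0.124 -2.998 -1.413
v 0.401 -2.604 -0.605
v 0.075 -3.275 -0.317
v -0.093 -2.897 -0.048
v 0.108 -2.481 -0.226
v 0.381 -3.094 -0.662
v -0.775 -2.325 -1.283
v -1.101 -2.996 -0.995
v -0.808 -3.119 -1.374
v -0.607 -2.703 -1.552
v -0.782 -2.127 -0.829
v -1.107 -2.799 -0.541
v -0.824 -2.602 -0.187
v -0.623 -2.187 -0.365
v -1.081 -2.506 -0.938
v -1.011 0.111 2.61
v -0.147 0.713 2.488
v -0.589 -0.111 4.51
v -0.547 1.064 2.618
v -1.072 1.161 2.746
v -1.581 0.976 2.837
v -1.937 0.559 2.868
v -2.044 0.023 2.829
v -1.875 -0.49 2.731
v -1.475 -0.842 2.601
v -0.95 -0.938 2.473
v -0.442 -0.753 2.382
v -0.086 -0.337 2.351
v 0.022 0.2 2.39
v -3.512 -1.124 -2.435
v -3.024 -0.69 -2.581
v -2.019 -1.482 -1.571
v -2.508 -1.916 -1.425
v -3.146 -0.568 -2.363
v -2.141 -1.36 -1.353
v -3.332 -0.541 -2.157
v -2.327 -1.333 -1.147
v -3.55 -0.616 -2
v -2.545 -1.408 -0.99
v -3.76 -0.778 -1.917
v -2.755 -1.57 -0.907
v -3.928 -1.001 -1.924
v -2.923 -1.793 -0.914
v -4.024 -1.244 -2.02
v -3.019 -2.036 -1.01
v -4.032 -1.467 -2.187
v -3.027 -2.259 -1.177
v -3.95 -1.63 -2.397
v -2.945 -2.422 -1.387
v -3.792 -1.706 -2.614
v -2.787 -2.498 -1.604
v -3.586 -1.682 -2.799
v -2.581 -2.473 -1.789
v -3.367 -1.56 -2.922
v -2.362 -2.352 -1.912
v -3.173 -1.364 -2.961
v -2.168 -2.156 -1.951
v -3.038 -1.126 -2.908
v -2.033 -1.918 -1.898
v -2.985 -0.887 -2.774
v -1.98 -1.679 -1.764
v 3.166 1.096 -1.25
v 3.737 0.991 -1.143
v 3.404 0.259 -0.083
v 2.834 0.364 -0.19
v 3.66 1.268 -0.976
v 3.327 0.536 0.084
v 3.426 1.49 -0.896
v 3.093 0.759 0.164
v 3.11 1.587 -0.929
v 2.777 0.856 0.131
v 2.812 1.528 -1.063
v 2.479 0.797 -0.003
v 2.626 1.332 -1.257
v 2.293 0.601 -0.197
v 2.612 1.061 -1.448
v 2.279 0.33 -0.388
v 2.774 0.8 -1.577
v 2.441 0.069 -0.517
v 3.06 0.634 -1.602
v 2.728 -0.097 -0.542
v 3.381 0.614 -1.515
v 3.048 -0.117 -0.455
v 3.633 0.747 -1.344
v 3.3 0.016 -0.284
f 2 4 1
f 5 2 1
f 1 4 3
f 3 5 1
f 2 8 4
f 6 2 5
f 6 8 2
f 4 8 3
f 7 5 3
f 3 8 7
f 7 6 5
f 8 6 7
f 9 46 25
f 46 20 49
f 25 49 14
f 46 49 25
f 9 25 21
f 25 14 26
f 21 26 10
f 25 26 21
f 9 21 30
f 21 10 31
f 30 31 16
f 21 31 30
f 9 30 42
f 30 16 45
f 42 45 19
f 30 45 42
f 9 42 46
f 42 19 50
f 46 50 20
f 42 50 46
f 10 26 37
f 26 14 40
f 37 40 18
f 26 40 37
f 14 49 27
f 49 20 48
f 27 48 13
f 49 48 27
f 20 50 47
f 50 19 43
f 47 43 11
f 50 43 47
f 19 45 44
f 45 16 32
f 44 32 15
f 45 32 44
f 16 31 36
f 31 10 33
f 36 33 17
f 31 33 36
f 12 38 24
f 38 18 39
f 24 39 13
f 38 39 24
f 12 24 22
f 24 13 23
f 22 23 11
f 24 23 22
f 12 22 29
f 22 11 28
f 29 28 15
f 22 28 29
f 12 29 34
f 29 15 35
f 34 35 17
f 29 35 34
f 12 34 38
f 34 17 41
f 38 41 18
f 34 41 38
f 13 39 27
f 39 18 40
f 27 40 14
f 39 40 27
f 11 23 47
f 23 13 48
f 47 48 20
f 23 48 47
f 15 28 44
f 28 11 43
f 44 43 19
f 28 43 44
f 17 35 36
f 35 15 32
f 36 32 16
f 35 32 36
f 18 41 37
f 41 17 33
f 37 33 10
f 41 33 37
f 52 51 54
f 52 54 53
f 54 51 55
f 54 55 53
f 55 51 56
f 55 56 53
f 56 51 57
f 56 57 53
f 57 51 58
f 57 58 53
f 58 51 59
f 58 59 53
f 59 51 60
f 59 60 53
f 60 51 61
f 60 61 53
f 61 51 62
f 61 62 53
f 62 51 63
f 62 63 53
f 63 51 64
f 63 64 53
f 64 51 52
f 64 52 53
f 66 65 69
f 66 69 67
f 67 69 70
f 67 70 68
f 69 65 71
f 69 71 70
f 70 71 72
f 70 72 68
f 71 65 73
f 71 73 72
f 72 73 74
f 72 74 68
f 73 65 75
f 73 75 74
f 74 75 76
f 74 76 68
f 75 65 77
f 75 77 76
f 76 77 78
f 76 78 68
f 77 65 79
f 77 79 78
f 78 79 80
f 78 80 68
f 79 65 81
f 79 81 80
f 80 81 82
f 80 82 68
f 81 65 83
f 81 83 82
f 82 83 84
f 82 84 68
f 83 65 85
f 83 85 84
f 84 85 86
f 84 86 68
f 85 65 87
f 85 87 86
f 86 87 88
f 86 88 68
f 87 65 89
f 87 89 88
f 88 89 90
f 88 90 68
f 89 65 91
f 89 91 90
f 90 91 92
f 90 92 68
f 91 65 93
f 91 93 92
f 92 93 94
f 92 94 68
f 93 65 95
f 93 95 94
f 94 95 96
f 94 96 68
f 95 65 66
f 95 66 96
f 96 66 67
f 96 67 68
f 98 97 101
f 98 101 99
f 99 101 102
f 99 102 100
f 101 97 103
f 101 103 102
f 102 103 104
f 102 104 100
f 103 97 105
f 103 105 104
f 104 105 106
f 104 106 100
f 105 97 107
f 105 107 106
f 106 107 108
f 106 108 100
f 107 97 109
f 107 109 108
f 108 109 110
f 108 110 100
f 109 97 111
f 109 111 110
f 110 111 112
f 110 112 100
f 111 97 113
f 111 113 112
f 112 113 114
f 112 114 100
f 113 97 115
f 113 115 114
f 114 115 116
f 114 116 100
f 115 97 117
f 115 117 116
f 116 117 118
f 116 118 100
f 117 97 119
f 117 119 118
f 118 119 120
f 118 120 100
f 119 97 98
f 119 98 120
f 120 98 99
f 120 99 100



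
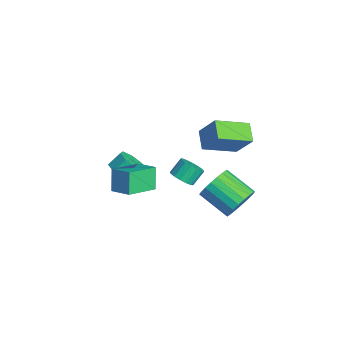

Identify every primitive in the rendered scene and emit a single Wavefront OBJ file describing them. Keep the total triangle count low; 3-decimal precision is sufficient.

v -0.883 1.956 3.971
v -0.065 2.585 5.359
v -1.054 3.889 3.195
v -0.237 4.519 4.584
v 0.197 1.821 3.396
v 1.014 2.451 4.785
v 0.025 3.755 2.621
v 0.843 4.384 4.009
v -3.518 -1.616 -0.922
v -3.049 -2.179 -0.271
v -3.173 -1.466 0.434
v -3.642 -0.904 -0.218
v -2.584 -1.726 -0.647
v -2.708 -1.013 0.058
v -2.666 -1.209 -1.184
v -2.79 -0.496 -0.479
v -3.247 -0.93 -1.568
v -3.371 -0.218 -0.863
v -3.987 -1.054 -1.574
v -4.111 -0.341 -0.869
v -4.452 -1.507 -1.198
v -4.576 -0.794 -0.493
v -4.37 -2.024 -0.661
v -4.494 -1.311 0.044
v -3.789 -2.302 -0.277
v -3.913 -1.59 0.428
v 0.133 0.743 1.143
v 0.786 1.068 1.101
v 0.499 1.741 1.854
v -0.153 1.417 1.897
v 0.568 1.253 0.853
v 0.282 1.926 1.607
v 0.234 1.301 0.683
v -0.052 1.974 1.437
v -0.127 1.2 0.637
v -0.413 1.873 1.39
v -0.418 0.976 0.726
v -0.705 1.649 1.479
v -0.562 0.69 0.927
v -0.848 1.363 1.68
v -0.519 0.419 1.186
v -0.806 1.092 1.939
v -0.302 0.234 1.433
v -0.588 0.907 2.187
v 0.032 0.186 1.603
v -0.254 0.859 2.357
v 0.393 0.287 1.65
v 0.107 0.96 2.403
v 0.685 0.511 1.561
v 0.398 1.184 2.314
v 0.828 0.797 1.36
v 0.542 1.47 2.113
v 2.066 -3.446 2.745
v 1.459 -3.27 3.972
v 1.225 -1.868 2.102
v 0.617 -1.692 3.329
v 3.043 -2.768 3.131
v 2.435 -2.592 4.358
v 2.201 -1.19 2.488
v 1.594 -1.014 3.715
v 3.44 2.982 1.375
v 4.006 2.992 2.259
v 2.667 1.908 3.129
v 2.1 1.898 2.245
v 3.753 3.344 2.309
v 2.414 2.261 3.179
v 3.446 3.634 2.197
v 2.107 2.551 3.068
v 3.138 3.811 1.944
v 1.799 2.728 2.814
v 2.882 3.845 1.592
v 1.543 2.761 2.462
v 2.723 3.729 1.202
v 1.383 2.646 2.072
v 2.687 3.484 0.842
v 1.348 2.401 1.713
v 2.781 3.152 0.575
v 1.442 2.069 1.445
v 2.99 2.791 0.445
v 1.651 1.708 1.316
v 3.276 2.463 0.477
v 1.937 1.379 1.347
v 3.59 2.224 0.664
v 2.251 1.141 1.534
v 3.879 2.117 0.973
v 2.539 1.033 1.844
v 4.091 2.159 1.352
v 2.752 1.075 2.223
v 4.191 2.343 1.735
v 2.852 1.259 2.606
v 4.161 2.638 2.056
v 2.822 1.554 2.926
f 2 4 1
f 5 2 1
f 1 4 3
f 3 5 1
f 2 8 4
f 6 2 5
f 6 8 2
f 4 8 3
f 7 5 3
f 3 8 7
f 7 6 5
f 8 6 7
f 10 9 13
f 10 13 11
f 11 13 14
f 11 14 12
f 13 9 15
f 13 15 14
f 14 15 16
f 14 16 12
f 15 9 17
f 15 17 16
f 16 17 18
f 16 18 12
f 17 9 19
f 17 19 18
f 18 19 20
f 18 20 12
f 19 9 21
f 19 21 20
f 20 21 22
f 20 22 12
f 21 9 23
f 21 23 22
f 22 23 24
f 22 24 12
f 23 9 25
f 23 25 24
f 24 25 26
f 24 26 12
f 25 9 10
f 25 10 26
f 26 10 11
f 26 11 12
f 28 27 31
f 28 31 29
f 29 31 32
f 29 32 30
f 31 27 33
f 31 33 32
f 32 33 34
f 32 34 30
f 33 27 35
f 33 35 34
f 34 35 36
f 34 36 30
f 35 27 37
f 35 37 36
f 36 37 38
f 36 38 30
f 37 27 39
f 37 39 38
f 38 39 40
f 38 40 30
f 39 27 41
f 39 41 40
f 40 41 42
f 40 42 30
f 41 27 43
f 41 43 42
f 42 43 44
f 42 44 30
f 43 27 45
f 43 45 44
f 44 45 46
f 44 46 30
f 45 27 47
f 45 47 46
f 46 47 48
f 46 48 30
f 47 27 49
f 47 49 48
f 48 49 50
f 48 50 30
f 49 27 51
f 49 51 50
f 50 51 52
f 50 52 30
f 51 27 28
f 51 28 52
f 52 28 29
f 52 29 30
f 54 56 53
f 57 54 53
f 53 56 55
f 55 57 53
f 54 60 56
f 58 54 57
f 58 60 54
f 56 60 55
f 59 57 55
f 55 60 59
f 59 58 57
f 60 58 59
f 62 61 65
f 62 65 63
f 63 65 66
f 63 66 64
f 65 61 67
f 65 67 66
f 66 67 68
f 66 68 64
f 67 61 69
f 67 69 68
f 68 69 70
f 68 70 64
f 69 61 71
f 69 71 70
f 70 71 72
f 70 72 64
f 71 61 73
f 71 73 72
f 72 73 74
f 72 74 64
f 73 61 75
f 73 75 74
f 74 75 76
f 74 76 64
f 75 61 77
f 75 77 76
f 76 77 78
f 76 78 64
f 77 61 79
f 77 79 78
f 78 79 80
f 78 80 64
f 79 61 81
f 79 81 80
f 80 81 82
f 80 82 64
f 81 61 83
f 81 83 82
f 82 83 84
f 82 84 64
f 83 61 85
f 83 85 84
f 84 85 86
f 84 86 64
f 85 61 87
f 85 87 86
f 86 87 88
f 86 88 64
f 87 61 89
f 87 89 88
f 88 89 90
f 88 90 64
f 89 61 91
f 89 91 90
f 90 91 92
f 90 92 64
f 91 61 62
f 91 62 92
f 92 62 63
f 92 63 64



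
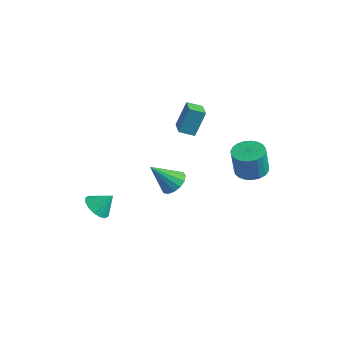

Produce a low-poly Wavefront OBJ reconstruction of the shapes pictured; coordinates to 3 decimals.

v -1.318 0.318 3.243
v -1.183 1.063 4.754
v -0.674 0.92 2.888
v -0.539 1.665 4.399
v -0.441 -0.445 3.541
v -0.306 0.3 5.052
v 0.203 0.157 3.186
v 0.338 0.902 4.697
v -2.77 1.803 -3.529
v -2.268 2.267 -2.929
v -3.69 0.837 -2.011
v -2.653 2.53 -2.995
v -3.069 2.598 -3.204
v -3.406 2.453 -3.5
v -3.572 2.134 -3.804
v -3.523 1.726 -4.034
v -3.273 1.338 -4.129
v -2.887 1.075 -4.063
v -2.471 1.007 -3.854
v -2.135 1.152 -3.557
v -1.968 1.471 -3.254
v -2.017 1.88 -3.023
v 2.504 2.255 0.26
v 3.473 2.261 0.299
v 3.405 2.012 2
v 2.436 2.005 1.96
v 3.384 2.651 0.353
v 3.316 2.402 2.054
v 3.143 2.972 0.39
v 3.075 2.723 2.091
v 2.792 3.169 0.405
v 2.724 2.92 2.106
v 2.39 3.208 0.395
v 2.322 2.959 2.095
v 2.009 3.082 0.361
v 1.941 2.833 2.062
v 1.713 2.813 0.31
v 1.645 2.564 2.01
v 1.553 2.447 0.25
v 1.485 2.198 1.95
v 1.559 2.048 0.192
v 1.491 1.799 1.892
v 1.727 1.685 0.145
v 1.659 1.436 1.846
v 2.03 1.42 0.119
v 1.962 1.171 1.819
v 2.415 1.299 0.116
v 2.347 1.05 1.817
v 2.815 1.344 0.139
v 2.747 1.095 1.839
v 3.162 1.546 0.182
v 3.094 1.297 1.883
v 3.394 1.87 0.239
v 3.326 1.621 1.94
v -3.948 -3.318 -3.035
v -3.458 -4.058 -2.833
v -3.332 -2.662 -2.125
v -3.209 -3.834 -3.164
v -3.158 -3.471 -3.46
v -3.319 -3.067 -3.642
v -3.648 -2.731 -3.662
v -4.058 -2.552 -3.514
v -4.438 -2.578 -3.237
v -4.687 -2.803 -2.906
v -4.738 -3.166 -2.61
v -4.578 -3.569 -2.427
v -4.248 -3.905 -2.408
v -3.839 -4.084 -2.556
f 2 4 1
f 5 2 1
f 1 4 3
f 3 5 1
f 2 8 4
f 6 2 5
f 6 8 2
f 4 8 3
f 7 5 3
f 3 8 7
f 7 6 5
f 8 6 7
f 10 9 12
f 10 12 11
f 12 9 13
f 12 13 11
f 13 9 14
f 13 14 11
f 14 9 15
f 14 15 11
f 15 9 16
f 15 16 11
f 16 9 17
f 16 17 11
f 17 9 18
f 17 18 11
f 18 9 19
f 18 19 11
f 19 9 20
f 19 20 11
f 20 9 21
f 20 21 11
f 21 9 22
f 21 22 11
f 22 9 10
f 22 10 11
f 24 23 27
f 24 27 25
f 25 27 28
f 25 28 26
f 27 23 29
f 27 29 28
f 28 29 30
f 28 30 26
f 29 23 31
f 29 31 30
f 30 31 32
f 30 32 26
f 31 23 33
f 31 33 32
f 32 33 34
f 32 34 26
f 33 23 35
f 33 35 34
f 34 35 36
f 34 36 26
f 35 23 37
f 35 37 36
f 36 37 38
f 36 38 26
f 37 23 39
f 37 39 38
f 38 39 40
f 38 40 26
f 39 23 41
f 39 41 40
f 40 41 42
f 40 42 26
f 41 23 43
f 41 43 42
f 42 43 44
f 42 44 26
f 43 23 45
f 43 45 44
f 44 45 46
f 44 46 26
f 45 23 47
f 45 47 46
f 46 47 48
f 46 48 26
f 47 23 49
f 47 49 48
f 48 49 50
f 48 50 26
f 49 23 51
f 49 51 50
f 50 51 52
f 50 52 26
f 51 23 53
f 51 53 52
f 52 53 54
f 52 54 26
f 53 23 24
f 53 24 54
f 54 24 25
f 54 25 26
f 56 55 58
f 56 58 57
f 58 55 59
f 58 59 57
f 59 55 60
f 59 60 57
f 60 55 61
f 60 61 57
f 61 55 62
f 61 62 57
f 62 55 63
f 62 63 57
f 63 55 64
f 63 64 57
f 64 55 65
f 64 65 57
f 65 55 66
f 65 66 57
f 66 55 67
f 66 67 57
f 67 55 68
f 67 68 57
f 68 55 56
f 68 56 57



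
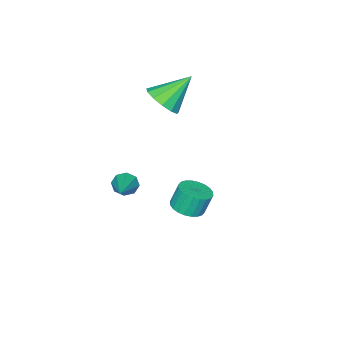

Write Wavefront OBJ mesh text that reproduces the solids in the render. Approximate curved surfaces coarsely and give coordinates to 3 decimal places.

v 3.869 2.984 -0.229
v 4.242 2.354 0.007
v 3.945 2.565 1.044
v 3.571 3.196 0.809
v 4.459 2.561 0.027
v 4.162 2.772 1.064
v 4.586 2.833 0.008
v 4.288 3.044 1.045
v 4.603 3.127 -0.048
v 4.306 3.339 0.99
v 4.509 3.4 -0.13
v 4.212 3.612 0.908
v 4.317 3.61 -0.228
v 4.02 3.822 0.81
v 4.057 3.724 -0.326
v 3.76 3.936 0.712
v 3.769 3.726 -0.409
v 3.471 3.938 0.629
v 3.495 3.615 -0.464
v 3.198 3.826 0.573
v 3.278 3.408 -0.484
v 2.981 3.619 0.553
v 3.152 3.136 -0.465
v 2.854 3.347 0.572
v 3.134 2.841 -0.41
v 2.837 3.053 0.628
v 3.228 2.568 -0.328
v 2.931 2.78 0.71
v 3.42 2.358 -0.23
v 3.123 2.57 0.808
v 3.68 2.244 -0.132
v 3.383 2.456 0.906
v 3.969 2.242 -0.049
v 3.671 2.454 0.989
v -0.179 -2.104 1.758
v 0.542 -1.985 2.411
v -1.441 -1.496 3.042
v 0.497 -1.506 2.14
v 0.238 -1.217 1.748
v -0.154 -1.209 1.359
v -0.554 -1.485 1.097
v -0.835 -1.958 1.045
v -0.907 -2.477 1.219
v -0.748 -2.877 1.564
v -0.409 -3.032 1.971
v 0.004 -2.892 2.311
v 0.358 -2.502 2.474
v 1.547 -2.811 -3.333
v 1.979 -3.095 -3.727
v 3.013 -1.729 -2.507
v 1.785 -2.682 -3.924
v 1.452 -2.344 -3.775
v 1.174 -2.28 -3.367
v 1.115 -2.527 -2.939
v 1.31 -2.94 -2.742
v 1.643 -3.278 -2.891
v 1.921 -3.342 -3.299
f 2 1 5
f 2 5 3
f 3 5 6
f 3 6 4
f 5 1 7
f 5 7 6
f 6 7 8
f 6 8 4
f 7 1 9
f 7 9 8
f 8 9 10
f 8 10 4
f 9 1 11
f 9 11 10
f 10 11 12
f 10 12 4
f 11 1 13
f 11 13 12
f 12 13 14
f 12 14 4
f 13 1 15
f 13 15 14
f 14 15 16
f 14 16 4
f 15 1 17
f 15 17 16
f 16 17 18
f 16 18 4
f 17 1 19
f 17 19 18
f 18 19 20
f 18 20 4
f 19 1 21
f 19 21 20
f 20 21 22
f 20 22 4
f 21 1 23
f 21 23 22
f 22 23 24
f 22 24 4
f 23 1 25
f 23 25 24
f 24 25 26
f 24 26 4
f 25 1 27
f 25 27 26
f 26 27 28
f 26 28 4
f 27 1 29
f 27 29 28
f 28 29 30
f 28 30 4
f 29 1 31
f 29 31 30
f 30 31 32
f 30 32 4
f 31 1 33
f 31 33 32
f 32 33 34
f 32 34 4
f 33 1 2
f 33 2 34
f 34 2 3
f 34 3 4
f 36 35 38
f 36 38 37
f 38 35 39
f 38 39 37
f 39 35 40
f 39 40 37
f 40 35 41
f 40 41 37
f 41 35 42
f 41 42 37
f 42 35 43
f 42 43 37
f 43 35 44
f 43 44 37
f 44 35 45
f 44 45 37
f 45 35 46
f 45 46 37
f 46 35 47
f 46 47 37
f 47 35 36
f 47 36 37
f 49 48 51
f 49 51 50
f 51 48 52
f 51 52 50
f 52 48 53
f 52 53 50
f 53 48 54
f 53 54 50
f 54 48 55
f 54 55 50
f 55 48 56
f 55 56 50
f 56 48 57
f 56 57 50
f 57 48 49
f 57 49 50



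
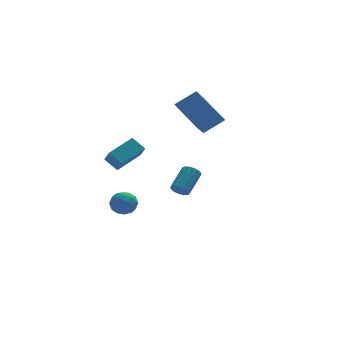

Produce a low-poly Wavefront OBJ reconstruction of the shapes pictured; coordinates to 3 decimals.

v -2.096 -3.015 0.899
v -1.676 -3.327 0.768
v -0.744 -2.418 1.591
v -1.164 -2.105 1.721
v -1.694 -3.114 0.552
v -0.762 -2.205 1.375
v -1.839 -2.869 0.447
v -0.907 -1.959 1.269
v -2.067 -2.67 0.484
v -1.135 -1.761 1.307
v -2.303 -2.58 0.654
v -1.371 -1.671 1.476
v -2.474 -2.629 0.901
v -1.542 -1.72 1.723
v -2.525 -2.8 1.147
v -1.593 -1.891 1.97
v -2.439 -3.039 1.315
v -1.507 -2.13 2.137
v -2.245 -3.27 1.35
v -1.313 -2.361 2.173
v -2.003 -3.421 1.243
v -1.071 -2.511 2.065
v -1.791 -3.442 1.026
v -0.859 -2.533 1.848
v -3.227 3.677 -2.865
v -2.861 3.259 -2.248
v -3.879 2.561 -3.232
v -3.513 2.143 -2.615
v -4.079 2.726 -2.443
v -3.676 3.416 -2.216
v -3.064 2.404 -3.264
v -2.661 3.094 -3.037
v -2.76 2.473 -2.494
v -3.387 2.672 -1.987
v -3.353 3.148 -3.493
v -3.98 3.347 -2.986
v -2.987 3.566 -2.524
v -3.753 2.254 -2.956
v -4.086 2.597 -2.855
v -3.87 2.351 -2.492
v -3.466 3.658 -2.506
v -3.25 3.413 -2.143
v -3.966 3.1 -2.258
v -3.49 2.407 -3.337
v -3.274 2.162 -2.974
v -2.87 3.469 -2.988
v -2.654 3.223 -2.625
v -2.774 2.72 -3.222
v -2.712 2.858 -2.306
v -3.095 2.202 -2.522
v -2.832 2.355 -2.903
v -2.595 2.761 -2.77
v -3.08 2.975 -2.008
v -3.464 2.319 -2.224
v -3.796 2.662 -2.123
v -3.56 3.068 -1.989
v -3.021 2.513 -2.153
v -3.276 3.501 -3.256
v -3.66 2.845 -3.472
v -3.18 2.752 -3.491
v -2.944 3.158 -3.357
v -3.645 3.618 -2.958
v -4.028 2.962 -3.174
v -4.145 3.059 -2.71
v -3.908 3.465 -2.577
v -3.719 3.307 -3.327
v -4.751 1.723 1.377
v -4.694 0.993 2.172
v -3.258 2.46 1.949
v -3.202 1.73 2.743
v -4.218 1.11 0.777
v -4.162 0.38 1.571
v -2.726 1.847 1.348
v -2.669 1.117 2.143
v 1.421 1.095 4.137
v 0.644 2.545 5.36
v 0.206 1.155 3.294
v -0.571 2.605 4.517
v 2.291 2.535 2.983
v 1.514 3.985 4.206
v 1.076 2.595 2.14
v 0.299 4.045 3.363
f 2 1 5
f 2 5 3
f 3 5 6
f 3 6 4
f 5 1 7
f 5 7 6
f 6 7 8
f 6 8 4
f 7 1 9
f 7 9 8
f 8 9 10
f 8 10 4
f 9 1 11
f 9 11 10
f 10 11 12
f 10 12 4
f 11 1 13
f 11 13 12
f 12 13 14
f 12 14 4
f 13 1 15
f 13 15 14
f 14 15 16
f 14 16 4
f 15 1 17
f 15 17 16
f 16 17 18
f 16 18 4
f 17 1 19
f 17 19 18
f 18 19 20
f 18 20 4
f 19 1 21
f 19 21 20
f 20 21 22
f 20 22 4
f 21 1 23
f 21 23 22
f 22 23 24
f 22 24 4
f 23 1 2
f 23 2 24
f 24 2 3
f 24 3 4
f 25 62 41
f 62 36 65
f 41 65 30
f 62 65 41
f 25 41 37
f 41 30 42
f 37 42 26
f 41 42 37
f 25 37 46
f 37 26 47
f 46 47 32
f 37 47 46
f 25 46 58
f 46 32 61
f 58 61 35
f 46 61 58
f 25 58 62
f 58 35 66
f 62 66 36
f 58 66 62
f 26 42 53
f 42 30 56
f 53 56 34
f 42 56 53
f 30 65 43
f 65 36 64
f 43 64 29
f 65 64 43
f 36 66 63
f 66 35 59
f 63 59 27
f 66 59 63
f 35 61 60
f 61 32 48
f 60 48 31
f 61 48 60
f 32 47 52
f 47 26 49
f 52 49 33
f 47 49 52
f 28 54 40
f 54 34 55
f 40 55 29
f 54 55 40
f 28 40 38
f 40 29 39
f 38 39 27
f 40 39 38
f 28 38 45
f 38 27 44
f 45 44 31
f 38 44 45
f 28 45 50
f 45 31 51
f 50 51 33
f 45 51 50
f 28 50 54
f 50 33 57
f 54 57 34
f 50 57 54
f 29 55 43
f 55 34 56
f 43 56 30
f 55 56 43
f 27 39 63
f 39 29 64
f 63 64 36
f 39 64 63
f 31 44 60
f 44 27 59
f 60 59 35
f 44 59 60
f 33 51 52
f 51 31 48
f 52 48 32
f 51 48 52
f 34 57 53
f 57 33 49
f 53 49 26
f 57 49 53
f 68 70 67
f 71 68 67
f 67 70 69
f 69 71 67
f 68 74 70
f 72 68 71
f 72 74 68
f 70 74 69
f 73 71 69
f 69 74 73
f 73 72 71
f 74 72 73
f 76 78 75
f 79 76 75
f 75 78 77
f 77 79 75
f 76 82 78
f 80 76 79
f 80 82 76
f 78 82 77
f 81 79 77
f 77 82 81
f 81 80 79
f 82 80 81



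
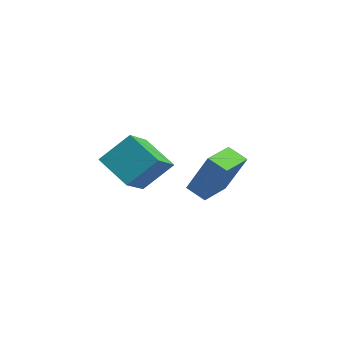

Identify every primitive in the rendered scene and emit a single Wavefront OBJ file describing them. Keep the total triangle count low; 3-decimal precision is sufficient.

v -2.121 -0.891 0.796
v -1.268 -0.503 2.63
v -2.704 0.48 0.777
v -1.851 0.868 2.612
v -1.349 -0.568 0.368
v -0.496 -0.18 2.203
v -1.932 0.803 0.35
v -1.079 1.191 2.184
v -1.086 -3.504 1.963
v -2.48 -3.808 2.77
v -0.681 -2.411 3.074
v -2.075 -2.715 3.881
v -0.305 -4.705 2.859
v -1.699 -5.009 3.666
v 0.1 -3.612 3.97
v -1.294 -3.916 4.777
f 2 4 1
f 5 2 1
f 1 4 3
f 3 5 1
f 2 8 4
f 6 2 5
f 6 8 2
f 4 8 3
f 7 5 3
f 3 8 7
f 7 6 5
f 8 6 7
f 10 12 9
f 13 10 9
f 9 12 11
f 11 13 9
f 10 16 12
f 14 10 13
f 14 16 10
f 12 16 11
f 15 13 11
f 11 16 15
f 15 14 13
f 16 14 15



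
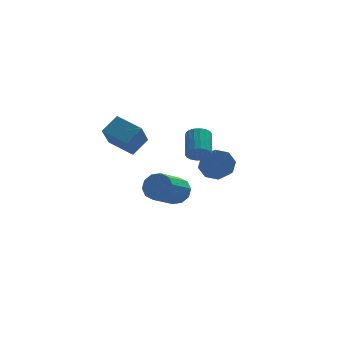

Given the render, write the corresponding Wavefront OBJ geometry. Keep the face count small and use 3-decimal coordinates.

v 1.365 0.281 3.032
v 1.714 -0.071 3.54
v 1.925 1.348 4.376
v 1.575 1.699 3.868
v 1.945 0.013 3.341
v 2.155 1.431 4.177
v 2.061 0.149 3.081
v 2.271 1.567 3.917
v 2.039 0.311 2.81
v 2.249 1.73 3.646
v 1.883 0.468 2.584
v 2.093 1.886 3.42
v 1.625 0.587 2.447
v 1.835 2.006 3.283
v 1.315 0.646 2.425
v 1.525 2.064 3.261
v 1.015 0.632 2.524
v 1.226 2.051 3.36
v 0.785 0.549 2.723
v 0.995 1.967 3.559
v 0.669 0.413 2.983
v 0.879 1.831 3.819
v 0.691 0.25 3.254
v 0.901 1.669 4.09
v 0.847 0.094 3.48
v 1.057 1.512 4.316
v 1.105 -0.026 3.617
v 1.315 1.393 4.453
v 1.415 -0.084 3.639
v 1.625 1.334 4.475
v -0.293 -3.02 2.089
v 0.29 -3.031 2.721
v -0.844 -4.292 3.743
v -1.427 -4.28 3.111
v -0.055 -2.639 2.823
v -1.189 -3.9 3.845
v -0.49 -2.393 2.644
v -1.624 -3.653 3.666
v -0.85 -2.385 2.253
v -1.984 -3.646 3.275
v -0.998 -2.62 1.799
v -2.132 -3.881 2.822
v -0.876 -3.008 1.457
v -2.01 -4.269 2.479
v -0.531 -3.4 1.355
v -1.665 -4.661 2.377
v -0.096 -3.647 1.534
v -1.23 -4.907 2.556
v 0.264 -3.654 1.925
v -0.87 -4.915 2.947
v 0.412 -3.419 2.378
v -0.722 -4.68 3.401
v -3.065 3.205 2.885
v -3.536 2.027 4.299
v -2.183 3.796 3.67
v -2.654 2.618 5.085
v -1.886 2.122 2.375
v -2.357 0.944 3.79
v -1.004 2.713 3.161
v -1.475 1.535 4.575
v 2.676 2.734 0.945
v 3.642 2.755 1.026
v 3.61 1.746 1.657
v 2.644 1.726 1.575
v 3.303 3.112 1.581
v 3.271 2.104 2.212
v 2.596 3.249 1.763
v 2.564 2.24 2.394
v 1.936 3.084 1.466
v 1.904 2.075 2.097
v 1.71 2.714 0.863
v 1.678 1.705 1.494
v 2.049 2.356 0.308
v 2.017 1.348 0.939
v 2.756 2.22 0.126
v 2.724 1.211 0.757
v 3.416 2.385 0.423
v 3.384 1.376 1.054
f 2 1 5
f 2 5 3
f 3 5 6
f 3 6 4
f 5 1 7
f 5 7 6
f 6 7 8
f 6 8 4
f 7 1 9
f 7 9 8
f 8 9 10
f 8 10 4
f 9 1 11
f 9 11 10
f 10 11 12
f 10 12 4
f 11 1 13
f 11 13 12
f 12 13 14
f 12 14 4
f 13 1 15
f 13 15 14
f 14 15 16
f 14 16 4
f 15 1 17
f 15 17 16
f 16 17 18
f 16 18 4
f 17 1 19
f 17 19 18
f 18 19 20
f 18 20 4
f 19 1 21
f 19 21 20
f 20 21 22
f 20 22 4
f 21 1 23
f 21 23 22
f 22 23 24
f 22 24 4
f 23 1 25
f 23 25 24
f 24 25 26
f 24 26 4
f 25 1 27
f 25 27 26
f 26 27 28
f 26 28 4
f 27 1 29
f 27 29 28
f 28 29 30
f 28 30 4
f 29 1 2
f 29 2 30
f 30 2 3
f 30 3 4
f 32 31 35
f 32 35 33
f 33 35 36
f 33 36 34
f 35 31 37
f 35 37 36
f 36 37 38
f 36 38 34
f 37 31 39
f 37 39 38
f 38 39 40
f 38 40 34
f 39 31 41
f 39 41 40
f 40 41 42
f 40 42 34
f 41 31 43
f 41 43 42
f 42 43 44
f 42 44 34
f 43 31 45
f 43 45 44
f 44 45 46
f 44 46 34
f 45 31 47
f 45 47 46
f 46 47 48
f 46 48 34
f 47 31 49
f 47 49 48
f 48 49 50
f 48 50 34
f 49 31 51
f 49 51 50
f 50 51 52
f 50 52 34
f 51 31 32
f 51 32 52
f 52 32 33
f 52 33 34
f 54 56 53
f 57 54 53
f 53 56 55
f 55 57 53
f 54 60 56
f 58 54 57
f 58 60 54
f 56 60 55
f 59 57 55
f 55 60 59
f 59 58 57
f 60 58 59
f 62 61 65
f 62 65 63
f 63 65 66
f 63 66 64
f 65 61 67
f 65 67 66
f 66 67 68
f 66 68 64
f 67 61 69
f 67 69 68
f 68 69 70
f 68 70 64
f 69 61 71
f 69 71 70
f 70 71 72
f 70 72 64
f 71 61 73
f 71 73 72
f 72 73 74
f 72 74 64
f 73 61 75
f 73 75 74
f 74 75 76
f 74 76 64
f 75 61 77
f 75 77 76
f 76 77 78
f 76 78 64
f 77 61 62
f 77 62 78
f 78 62 63
f 78 63 64



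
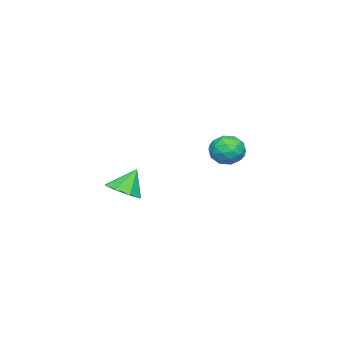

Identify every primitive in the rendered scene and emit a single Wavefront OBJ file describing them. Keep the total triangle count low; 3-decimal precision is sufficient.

v 3.169 1.138 2.486
v 3.762 0.486 2.98
v 2.551 1.582 3.814
v 4.089 1.182 2.9
v 3.878 1.852 2.578
v 3.251 2.104 2.202
v 2.576 1.79 1.992
v 2.249 1.094 2.072
v 2.46 0.424 2.395
v 3.087 0.173 2.771
v -3.202 4.715 3.326
v -2.57 4.064 2.884
v -3.71 3.536 4.336
v -3.078 2.885 3.894
v -2.714 3.641 4.455
v -2.399 4.369 3.831
v -3.881 3.231 3.389
v -3.566 3.959 2.765
v -2.989 3.147 2.923
v -2.268 3.4 3.582
v -4.012 4.2 3.638
v -3.291 4.453 4.297
v -2.841 4.493 3.017
v -3.439 3.107 4.203
v -3.225 3.551 4.533
v -2.853 3.169 4.274
v -2.741 4.672 3.573
v -2.369 4.29 3.314
v -2.454 4.041 4.237
v -3.911 3.31 3.906
v -3.539 2.928 3.647
v -3.427 4.431 2.946
v -3.055 4.049 2.687
v -3.826 3.559 2.983
v -2.716 3.571 2.78
v -3.015 2.878 3.373
v -3.487 3.081 3.076
v -3.302 3.51 2.709
v -2.292 3.72 3.167
v -2.591 3.027 3.76
v -2.377 3.471 4.09
v -2.192 3.899 3.724
v -2.539 3.181 3.19
v -3.689 4.573 3.46
v -3.988 3.88 4.053
v -4.088 3.701 3.496
v -3.903 4.129 3.13
v -3.265 4.722 3.847
v -3.564 4.029 4.44
v -2.978 4.09 4.511
v -2.793 4.519 4.144
v -3.741 4.419 4.03
f 2 1 4
f 2 4 3
f 4 1 5
f 4 5 3
f 5 1 6
f 5 6 3
f 6 1 7
f 6 7 3
f 7 1 8
f 7 8 3
f 8 1 9
f 8 9 3
f 9 1 10
f 9 10 3
f 10 1 2
f 10 2 3
f 11 48 27
f 48 22 51
f 27 51 16
f 48 51 27
f 11 27 23
f 27 16 28
f 23 28 12
f 27 28 23
f 11 23 32
f 23 12 33
f 32 33 18
f 23 33 32
f 11 32 44
f 32 18 47
f 44 47 21
f 32 47 44
f 11 44 48
f 44 21 52
f 48 52 22
f 44 52 48
f 12 28 39
f 28 16 42
f 39 42 20
f 28 42 39
f 16 51 29
f 51 22 50
f 29 50 15
f 51 50 29
f 22 52 49
f 52 21 45
f 49 45 13
f 52 45 49
f 21 47 46
f 47 18 34
f 46 34 17
f 47 34 46
f 18 33 38
f 33 12 35
f 38 35 19
f 33 35 38
f 14 40 26
f 40 20 41
f 26 41 15
f 40 41 26
f 14 26 24
f 26 15 25
f 24 25 13
f 26 25 24
f 14 24 31
f 24 13 30
f 31 30 17
f 24 30 31
f 14 31 36
f 31 17 37
f 36 37 19
f 31 37 36
f 14 36 40
f 36 19 43
f 40 43 20
f 36 43 40
f 15 41 29
f 41 20 42
f 29 42 16
f 41 42 29
f 13 25 49
f 25 15 50
f 49 50 22
f 25 50 49
f 17 30 46
f 30 13 45
f 46 45 21
f 30 45 46
f 19 37 38
f 37 17 34
f 38 34 18
f 37 34 38
f 20 43 39
f 43 19 35
f 39 35 12
f 43 35 39



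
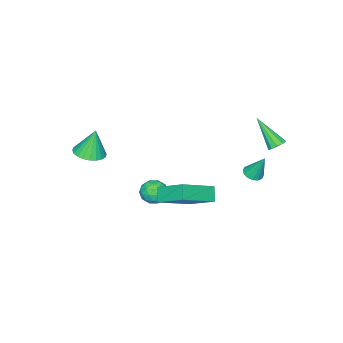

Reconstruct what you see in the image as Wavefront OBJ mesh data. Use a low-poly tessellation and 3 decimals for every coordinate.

v -2.314 2.694 -2.312
v -1.745 2.73 -2.308
v -2.366 3.346 -0.908
v -1.837 2.983 -2.429
v -2.057 3.159 -2.519
v -2.346 3.209 -2.553
v -2.626 3.122 -2.523
v -2.822 2.92 -2.436
v -2.883 2.657 -2.316
v -2.791 2.404 -2.196
v -2.571 2.229 -2.106
v -2.283 2.178 -2.072
v -2.003 2.265 -2.102
v -1.806 2.467 -2.189
v 2.569 2.242 -0.707
v 2.542 3.742 0.193
v 3.05 2.633 -1.345
v 3.023 4.133 -0.445
v 4.377 1.667 0.305
v 4.35 3.167 1.205
v 4.858 2.058 -0.333
v 4.831 3.558 0.567
v 0.771 -0.534 -3.047
v 1.354 -0.386 -3.557
v 0.826 -1.774 -3.343
v 1.409 -1.626 -3.853
v 1.536 -1.555 -3.078
v 1.502 -0.788 -2.895
v 0.678 -1.372 -4.005
v 0.644 -0.605 -3.822
v 1.296 -0.904 -4.149
v 1.827 -1.017 -3.577
v 0.353 -1.143 -3.323
v 0.884 -1.256 -2.751
v 1.058 -0.351 -3.276
v 1.122 -1.809 -3.624
v 1.197 -1.767 -3.168
v 1.54 -1.68 -3.468
v 1.145 -0.587 -2.887
v 1.487 -0.501 -3.187
v 1.594 -1.188 -2.905
v 0.693 -1.659 -3.713
v 1.035 -1.573 -4.013
v 0.64 -0.48 -3.432
v 0.983 -0.393 -3.732
v 0.586 -0.972 -3.995
v 1.366 -0.569 -3.924
v 1.399 -1.298 -4.098
v 0.969 -1.148 -4.187
v 0.949 -0.698 -4.08
v 1.678 -0.635 -3.588
v 1.71 -1.364 -3.761
v 1.785 -1.322 -3.306
v 1.765 -0.872 -3.198
v 1.644 -0.94 -3.935
v 0.47 -0.796 -3.139
v 0.502 -1.525 -3.312
v 0.415 -1.288 -3.702
v 0.395 -0.838 -3.594
v 0.781 -0.862 -2.802
v 0.814 -1.591 -2.976
v 1.231 -1.462 -2.82
v 1.211 -1.012 -2.713
v 0.536 -1.22 -2.965
v -3.056 3.609 -0.212
v -2.67 3.864 0.066
v -3.184 2.231 1.232
v -2.965 3.99 0.159
v -3.294 3.97 0.111
v -3.533 3.812 -0.06
v -3.59 3.577 -0.29
v -3.443 3.353 -0.49
v -3.148 3.228 -0.584
v -2.819 3.248 -0.536
v -2.58 3.406 -0.364
v -2.523 3.641 -0.134
v 3.465 -3.283 0.065
v 4.315 -3.358 0.232
v 3.175 -3.077 1.635
v 4.287 -3.023 0.183
v 4.133 -2.728 0.115
v 3.878 -2.518 0.041
v 3.559 -2.424 -0.031
v 3.227 -2.46 -0.087
v 2.93 -2.622 -0.121
v 2.715 -2.885 -0.126
v 2.614 -3.208 -0.102
v 2.643 -3.543 -0.053
v 2.797 -3.838 0.014
v 3.052 -4.049 0.089
v 3.37 -4.143 0.16
v 3.703 -4.106 0.217
v 3.999 -3.944 0.25
v 4.215 -3.681 0.256
f 2 1 4
f 2 4 3
f 4 1 5
f 4 5 3
f 5 1 6
f 5 6 3
f 6 1 7
f 6 7 3
f 7 1 8
f 7 8 3
f 8 1 9
f 8 9 3
f 9 1 10
f 9 10 3
f 10 1 11
f 10 11 3
f 11 1 12
f 11 12 3
f 12 1 13
f 12 13 3
f 13 1 14
f 13 14 3
f 14 1 2
f 14 2 3
f 16 18 15
f 19 16 15
f 15 18 17
f 17 19 15
f 16 22 18
f 20 16 19
f 20 22 16
f 18 22 17
f 21 19 17
f 17 22 21
f 21 20 19
f 22 20 21
f 23 60 39
f 60 34 63
f 39 63 28
f 60 63 39
f 23 39 35
f 39 28 40
f 35 40 24
f 39 40 35
f 23 35 44
f 35 24 45
f 44 45 30
f 35 45 44
f 23 44 56
f 44 30 59
f 56 59 33
f 44 59 56
f 23 56 60
f 56 33 64
f 60 64 34
f 56 64 60
f 24 40 51
f 40 28 54
f 51 54 32
f 40 54 51
f 28 63 41
f 63 34 62
f 41 62 27
f 63 62 41
f 34 64 61
f 64 33 57
f 61 57 25
f 64 57 61
f 33 59 58
f 59 30 46
f 58 46 29
f 59 46 58
f 30 45 50
f 45 24 47
f 50 47 31
f 45 47 50
f 26 52 38
f 52 32 53
f 38 53 27
f 52 53 38
f 26 38 36
f 38 27 37
f 36 37 25
f 38 37 36
f 26 36 43
f 36 25 42
f 43 42 29
f 36 42 43
f 26 43 48
f 43 29 49
f 48 49 31
f 43 49 48
f 26 48 52
f 48 31 55
f 52 55 32
f 48 55 52
f 27 53 41
f 53 32 54
f 41 54 28
f 53 54 41
f 25 37 61
f 37 27 62
f 61 62 34
f 37 62 61
f 29 42 58
f 42 25 57
f 58 57 33
f 42 57 58
f 31 49 50
f 49 29 46
f 50 46 30
f 49 46 50
f 32 55 51
f 55 31 47
f 51 47 24
f 55 47 51
f 66 65 68
f 66 68 67
f 68 65 69
f 68 69 67
f 69 65 70
f 69 70 67
f 70 65 71
f 70 71 67
f 71 65 72
f 71 72 67
f 72 65 73
f 72 73 67
f 73 65 74
f 73 74 67
f 74 65 75
f 74 75 67
f 75 65 76
f 75 76 67
f 76 65 66
f 76 66 67
f 78 77 80
f 78 80 79
f 80 77 81
f 80 81 79
f 81 77 82
f 81 82 79
f 82 77 83
f 82 83 79
f 83 77 84
f 83 84 79
f 84 77 85
f 84 85 79
f 85 77 86
f 85 86 79
f 86 77 87
f 86 87 79
f 87 77 88
f 87 88 79
f 88 77 89
f 88 89 79
f 89 77 90
f 89 90 79
f 90 77 91
f 90 91 79
f 91 77 92
f 91 92 79
f 92 77 93
f 92 93 79
f 93 77 94
f 93 94 79
f 94 77 78
f 94 78 79

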